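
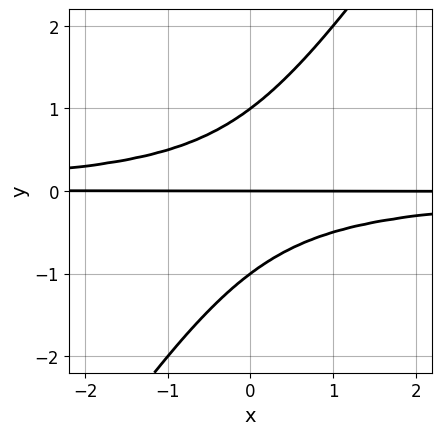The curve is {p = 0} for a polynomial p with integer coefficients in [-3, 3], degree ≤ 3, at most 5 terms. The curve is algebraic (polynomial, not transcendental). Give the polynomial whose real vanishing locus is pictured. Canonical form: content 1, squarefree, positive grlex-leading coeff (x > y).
(a) deg p = 3.
(b) From the visible intercepts: among the integer gridlines, it crosses the y-axis at y ∈ {-1, 0, 1}; the visible x-axis segment lies entirely on the curve.
(c) Fitting integer coefficients to these (and the overall shape) gives p.

3*x*y^2 - 2*y^3 + 2*y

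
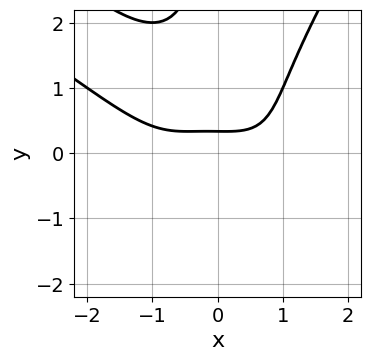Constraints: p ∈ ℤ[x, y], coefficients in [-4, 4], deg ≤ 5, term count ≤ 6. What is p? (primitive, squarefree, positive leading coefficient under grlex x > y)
x^4 + 2*x^3*y - x*y^3 - 3*y + 1

(a) The degree is 4 — a generic line meets the curve in up to 4 points.
(b) Reading off the gridlines: it misses every integer gridline on the x-axis.
(c) The integer polynomial consistent with all of this is the stated p.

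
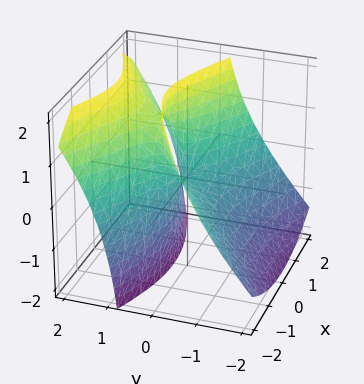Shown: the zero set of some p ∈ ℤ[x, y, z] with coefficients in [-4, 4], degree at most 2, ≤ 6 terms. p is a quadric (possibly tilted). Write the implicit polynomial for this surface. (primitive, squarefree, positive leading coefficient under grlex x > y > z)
(a) deg p = 2. A generic line meets the surface in up to 2 points.
(b) Reading off the gridlines: one x-axis crossing is at x = 0; one y-axis crossing is at y = 0.
(c) Solving for integer coefficients yields p as stated.

x^2 - 3*y^2 + 3*y*z - z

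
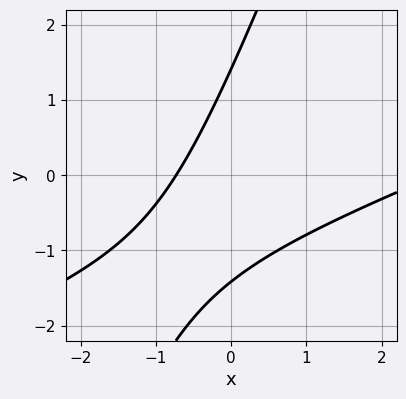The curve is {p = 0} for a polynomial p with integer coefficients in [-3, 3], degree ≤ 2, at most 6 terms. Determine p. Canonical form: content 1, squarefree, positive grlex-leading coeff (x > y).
x^2 - 3*x*y + y^2 - 2*x - 2

1. Degree: a generic line meets the curve in up to 2 points, so deg p = 2.
2. Matching integer coefficients to the picture gives p.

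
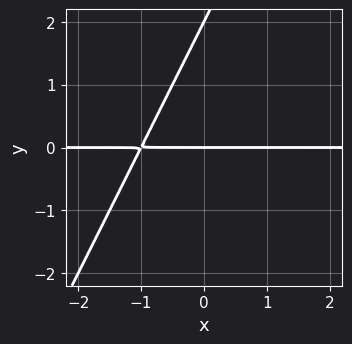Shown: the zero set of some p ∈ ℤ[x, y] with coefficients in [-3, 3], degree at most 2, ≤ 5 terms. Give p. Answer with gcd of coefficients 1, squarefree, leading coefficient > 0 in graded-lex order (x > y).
2*x*y - y^2 + 2*y

Degree: the shape is more complex than any degree-1 curve, so deg p = 2.
Observable constraints: the y-axis gridline crossings are at y ∈ {0, 2}; every point of the x-axis in the box is on the curve.
Solving for integer coefficients yields p as stated.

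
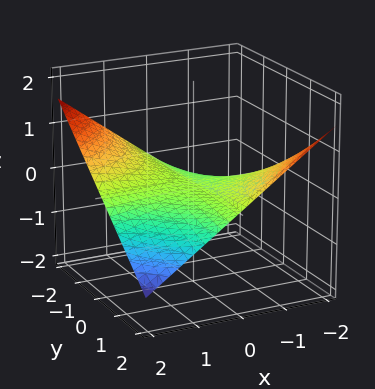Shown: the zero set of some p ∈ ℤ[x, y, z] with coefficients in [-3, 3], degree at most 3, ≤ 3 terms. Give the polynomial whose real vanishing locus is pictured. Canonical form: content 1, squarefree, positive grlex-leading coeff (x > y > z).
deg p = 2. A saddle surface; a quadric.
Against the integer gridlines: one z-axis crossing is at z = 0; the visible x-axis segment lies entirely on the surface; the visible y-axis segment lies entirely on the surface.
Fitting integer coefficients to these (and the overall shape) gives p.

x*y + 3*z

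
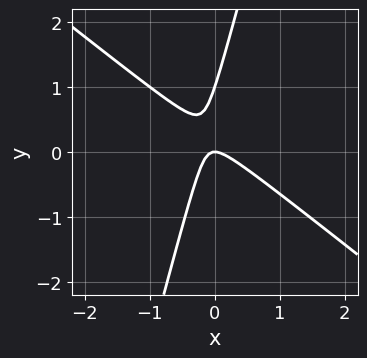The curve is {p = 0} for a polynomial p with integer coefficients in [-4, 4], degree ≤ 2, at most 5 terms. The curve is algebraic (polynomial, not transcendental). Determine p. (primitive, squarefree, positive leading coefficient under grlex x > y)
3*x^2 + 3*x*y - y^2 + y

1. Degree: a generic line meets the curve in up to 2 points, so deg p = 2.
2. Reading off the gridlines: the y-axis gridline crossings are at y ∈ {0, 1}; one x-axis crossing is at x = 0.
3. The integer polynomial consistent with all of this is the stated p.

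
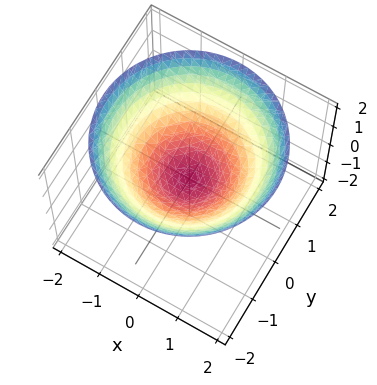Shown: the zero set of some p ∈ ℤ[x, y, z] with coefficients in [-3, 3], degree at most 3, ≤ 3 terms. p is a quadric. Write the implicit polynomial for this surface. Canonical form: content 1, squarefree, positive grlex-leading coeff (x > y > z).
(a) The degree is 2 — a single bowl opening along one axis; a quadric.
(b) Symmetries: the surface is invariant under rotation about z: p = q(x² + y², z).
(c) Checking where it meets the axes: it meets the y-axis at y = 0 (among the integer gridlines); it meets the z-axis at z = 0 (among the integer gridlines).
(d) Putting this together gives p.

x^2 + y^2 - 2*z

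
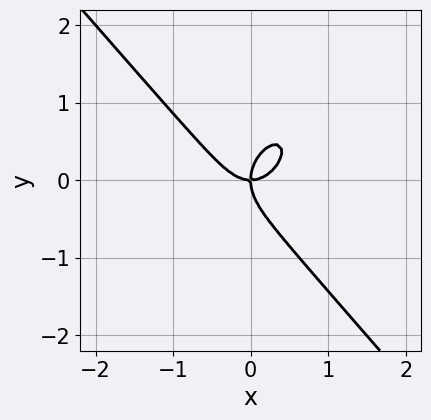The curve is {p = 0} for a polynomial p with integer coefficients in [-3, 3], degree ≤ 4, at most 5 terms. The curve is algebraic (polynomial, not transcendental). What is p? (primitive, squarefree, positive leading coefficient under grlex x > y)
3*x^3 + 2*y^3 - 2*x*y

(a) deg p = 3. No degree-2 curve has this shape.
(b) From the axis intercepts and sections: it crosses the y-axis at the gridline y = 0; it meets the x-axis at x = 0 (among the integer gridlines).
(c) Assembling these constraints gives the stated polynomial.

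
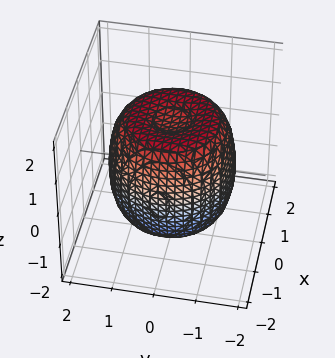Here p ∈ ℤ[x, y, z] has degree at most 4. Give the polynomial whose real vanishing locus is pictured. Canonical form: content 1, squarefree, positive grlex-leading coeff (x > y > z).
deg p = 4. No degree-3 surface has this shape.
By symmetry, the surface is invariant under rotation about z: p = q(x² + y², z).
Checking where it meets the axes: a circular section at z = 1 has radius between 1 and 2.
Assembling these constraints gives the stated polynomial.

2*x^4 + 4*x^2*y^2 + 2*y^4 - 3*x^2 - 3*y^2 + 2*z^2 - 3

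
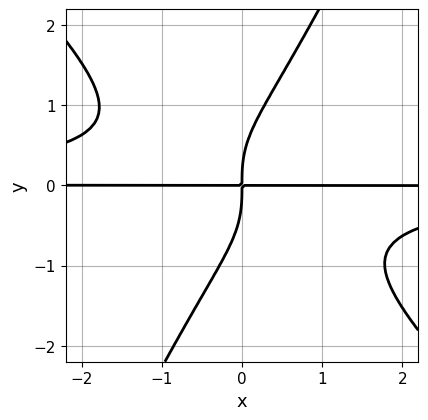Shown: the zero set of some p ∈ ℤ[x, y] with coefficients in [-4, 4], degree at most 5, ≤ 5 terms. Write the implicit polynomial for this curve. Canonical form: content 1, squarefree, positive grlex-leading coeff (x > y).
deg p = 4.
From the axis intercepts and sections: the visible x-axis segment lies entirely on the curve.
Assembling these constraints gives the stated polynomial.

2*x^2*y^2 + x*y^3 - y^4 + 2*x*y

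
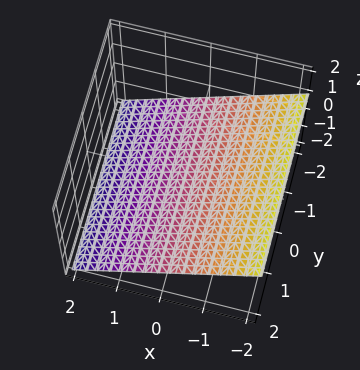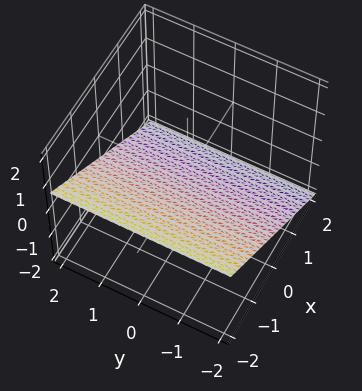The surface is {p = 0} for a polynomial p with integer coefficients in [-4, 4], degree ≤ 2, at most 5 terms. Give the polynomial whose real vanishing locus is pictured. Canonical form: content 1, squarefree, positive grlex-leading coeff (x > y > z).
Degree: every cross-section is a straight line — this is a plane, so deg p = 1.
From the axis intercepts and sections: the surface avoids every integer y-axis point in the box; it meets the x-axis at x = -1 (among the integer gridlines).
Solving for integer coefficients yields p as stated.

2*x + 3*z + 2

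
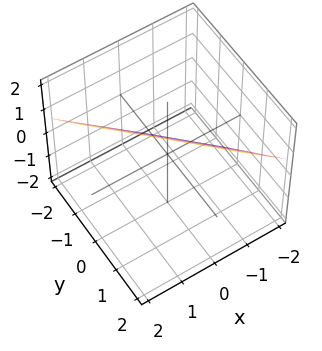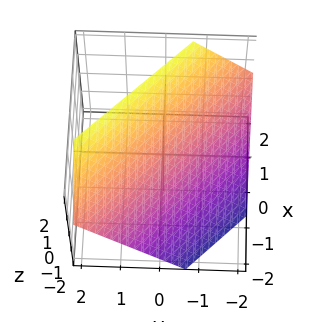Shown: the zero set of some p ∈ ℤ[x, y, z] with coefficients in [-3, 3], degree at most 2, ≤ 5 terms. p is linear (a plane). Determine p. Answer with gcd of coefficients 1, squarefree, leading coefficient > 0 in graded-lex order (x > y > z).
3*x + 3*y - 3*z + 2

First, degree: the surface is flat (a plane), so deg p = 1.
Finally, the integer polynomial consistent with all of this is the stated p.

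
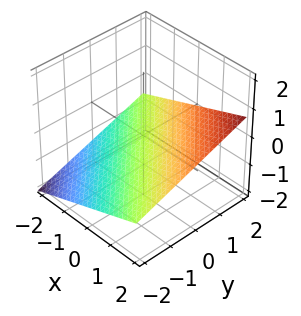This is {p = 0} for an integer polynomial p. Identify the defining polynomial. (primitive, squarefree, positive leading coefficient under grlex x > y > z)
(a) Degree: every cross-section is a straight line — this is a plane, so deg p = 1.
(b) From the axis intercepts and sections: it crosses the x-axis at the gridline x = 2; one y-axis crossing is at y = 2.
(c) Fitting integer coefficients to these (and the overall shape) gives p.

x + y - 3*z - 2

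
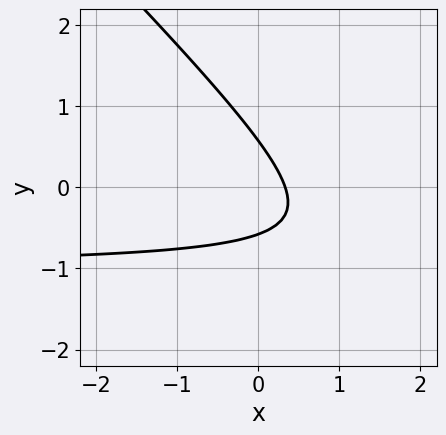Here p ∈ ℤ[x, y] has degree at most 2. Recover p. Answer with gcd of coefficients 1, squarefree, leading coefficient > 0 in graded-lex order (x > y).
3*x*y + 3*y^2 + 3*x - 1

1. Degree: the shape is more complex than any degree-1 curve, so deg p = 2.
2. Putting this together gives p.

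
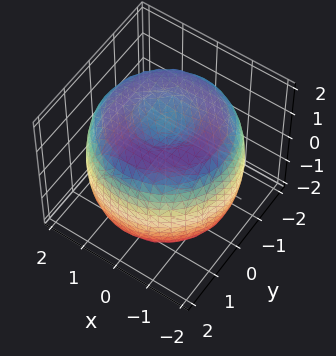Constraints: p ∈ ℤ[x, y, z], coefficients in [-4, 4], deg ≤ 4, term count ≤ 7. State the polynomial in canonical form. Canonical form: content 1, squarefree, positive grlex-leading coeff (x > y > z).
First, degree: the shape is more complex than any degree-3 surface, so deg p = 4.
Then, symmetries: rotational symmetry about the z-axis ⇒ p depends on x, y only through x² + y².
Next, from the visible intercepts: a circular section at z = 1 has radius between 1 and 2.
Finally, assembling these constraints gives the stated polynomial.

x^4 + 2*x^2*y^2 + y^4 - 3*x^2 - 3*y^2 + 2*z^2 - 3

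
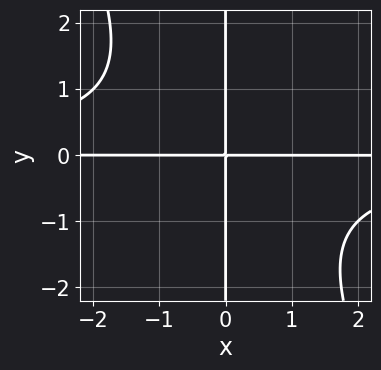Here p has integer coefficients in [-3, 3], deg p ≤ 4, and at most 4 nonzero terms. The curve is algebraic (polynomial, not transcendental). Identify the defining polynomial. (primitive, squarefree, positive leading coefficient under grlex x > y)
2*x^2*y^2 + x*y^3 + 3*x*y

First, deg p = 4. No degree-3 curve has this shape.
Then, against the integer gridlines: every point of the x-axis in the box is on the curve; every point of the y-axis in the box is on the curve.
Finally, fitting integer coefficients to these (and the overall shape) gives p.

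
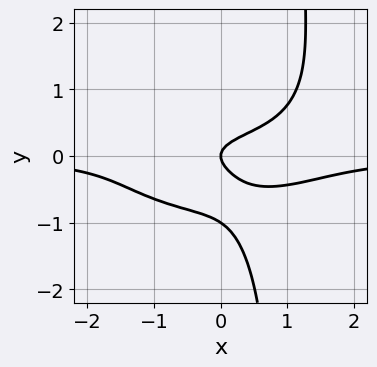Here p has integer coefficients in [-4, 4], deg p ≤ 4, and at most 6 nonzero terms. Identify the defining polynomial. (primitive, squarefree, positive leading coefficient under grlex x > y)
(a) The degree is 4 — a generic line meets the curve in up to 4 points.
(b) From the axis intercepts and sections: it crosses the x-axis at the gridline x = 0; among the integer gridlines, it crosses the y-axis at y ∈ {-1, 0}.
(c) Together with the visible shape, these determine p as stated.

x^3*y + 3*x*y^3 - 3*y^3 - 3*y^2 + x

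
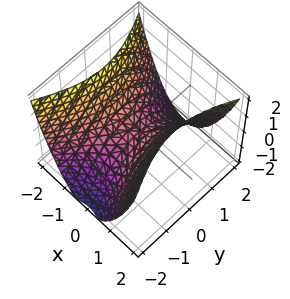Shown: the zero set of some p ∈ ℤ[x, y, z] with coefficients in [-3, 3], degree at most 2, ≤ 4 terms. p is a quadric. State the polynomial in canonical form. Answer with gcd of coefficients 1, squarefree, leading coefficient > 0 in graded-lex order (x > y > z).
First, the degree is 2 — a saddle surface; a quadric.
Then, symmetries: mirror symmetry x ↦ −x ⇒ only even powers of x; the y ↦ −y reflection is a symmetry, so y appears only in even powers.
Then, checking where it meets the axes: it meets the x-axis at x = 0 (among the integer gridlines); one y-axis crossing is at y = 0; it crosses the z-axis at the gridline z = 0.
Finally, putting this together gives p.

2*x^2 - y^2 - 2*z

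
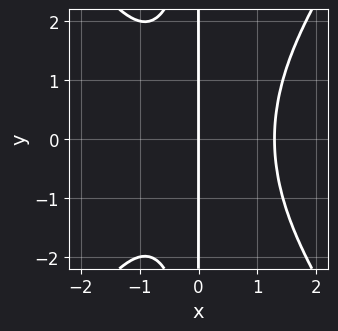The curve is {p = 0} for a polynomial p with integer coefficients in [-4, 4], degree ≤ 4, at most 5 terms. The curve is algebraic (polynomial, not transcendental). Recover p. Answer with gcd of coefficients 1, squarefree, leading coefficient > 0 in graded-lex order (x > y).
2*x^4 - x^2*y^2 - x^2 - 3*x

The degree is 4 — a generic line meets the curve in up to 4 points.
Symmetries: it's symmetric under y → −y, forcing even powers of y.
From the visible intercepts: it crosses the x-axis at the gridline x = 0; every point of the y-axis in the box is on the curve.
Putting this together gives p.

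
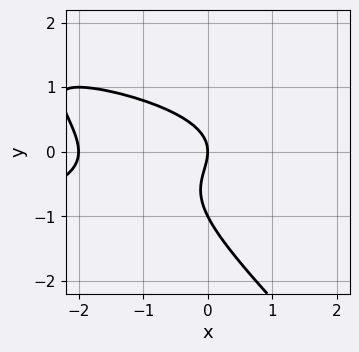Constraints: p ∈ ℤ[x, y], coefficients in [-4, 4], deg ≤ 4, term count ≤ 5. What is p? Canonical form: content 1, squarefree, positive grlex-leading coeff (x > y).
2*x*y^2 + 2*y^3 + x^2 + 2*y^2 + 2*x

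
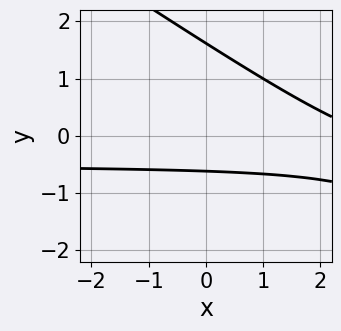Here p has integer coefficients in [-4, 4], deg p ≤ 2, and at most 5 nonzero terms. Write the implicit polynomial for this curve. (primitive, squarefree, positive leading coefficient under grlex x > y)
2*x*y + 3*y^2 + x - 3*y - 3

(a) The degree is 2 — the shape is more complex than any degree-1 curve.
(b) From the axis intercepts and sections: no x-intercept at any integer in the box.
(c) Putting this together gives p.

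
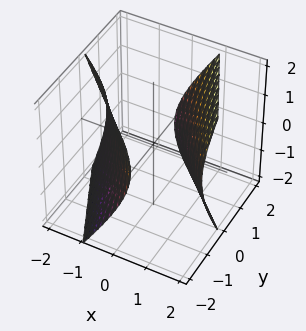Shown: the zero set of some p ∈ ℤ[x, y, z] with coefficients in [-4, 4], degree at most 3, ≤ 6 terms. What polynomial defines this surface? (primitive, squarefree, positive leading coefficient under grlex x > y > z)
(a) I count 2 distinct pieces. Treating them together as one polynomial.
(b) deg p = 2. A generic line meets the surface in up to 2 points.
(c) Checking where it meets the axes: it misses every integer gridline on the z-axis.
(d) Assembling these constraints gives the stated polynomial.

2*x^2 + 3*x*y + y^2 - y*z - z^2 - 3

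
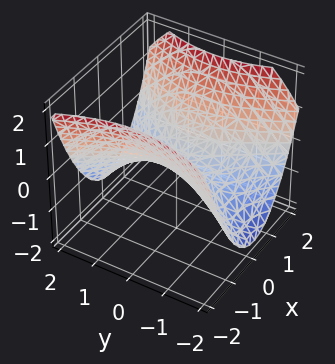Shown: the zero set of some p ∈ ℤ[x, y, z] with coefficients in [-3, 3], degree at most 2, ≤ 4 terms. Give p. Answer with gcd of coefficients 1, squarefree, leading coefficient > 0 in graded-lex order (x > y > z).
2*x^2 - y^2 - 3*z

First, the degree is 2 — a saddle surface; a quadric.
Then, symmetries: mirror symmetry y ↦ −y ⇒ only even powers of y; it's symmetric under x → −x, forcing even powers of x.
Then, checking where it meets the axes: it crosses the y-axis at the gridline y = 0; it meets the x-axis at x = 0 (among the integer gridlines); it crosses the z-axis at the gridline z = 0.
Finally, the integer polynomial consistent with all of this is the stated p.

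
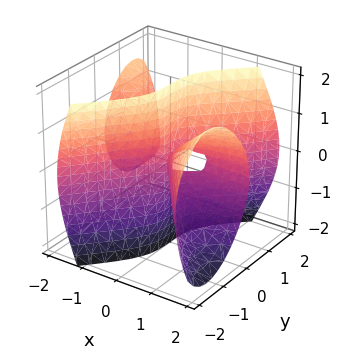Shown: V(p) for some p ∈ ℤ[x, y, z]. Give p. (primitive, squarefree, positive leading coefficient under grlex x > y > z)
First, the picture has 2 separate pieces.
Then, degree: a generic line meets the surface in up to 3 points, so deg p = 3.
Next, reading off the gridlines: it meets the y-axis at y = 0 (among the integer gridlines); every point of the z-axis in the box is on the surface; it meets the x-axis at x = 0 (among the integer gridlines).
Finally, assembling these constraints gives the stated polynomial.

3*x^2*y + 2*x*z^2 - 2*y^3 - x^2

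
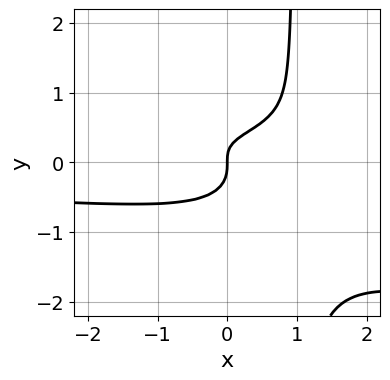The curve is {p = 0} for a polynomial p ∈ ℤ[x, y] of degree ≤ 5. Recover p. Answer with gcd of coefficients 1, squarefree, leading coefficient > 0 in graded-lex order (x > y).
x^2*y^2 + 3*x*y^3 - 3*y^3 - x*y + x

Degree: a generic line meets the curve in up to 4 points, so deg p = 4.
From the axis intercepts and sections: it crosses the x-axis at the gridline x = 0; it meets the y-axis at y = 0 (among the integer gridlines).
Assembling these constraints gives the stated polynomial.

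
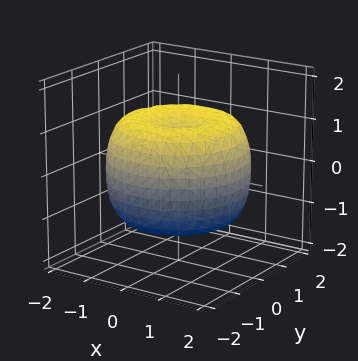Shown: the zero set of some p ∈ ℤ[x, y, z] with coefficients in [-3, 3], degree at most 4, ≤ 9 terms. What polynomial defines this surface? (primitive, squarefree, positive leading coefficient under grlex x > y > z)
x^4 + 2*x^2*y^2 + y^4 - 2*x^2 - 2*y^2 + 2*z^2 - 2

(a) Degree: a generic line meets the surface in up to 4 points, so deg p = 4.
(b) Symmetries: rotational symmetry about the z-axis ⇒ p depends on x, y only through x² + y².
(c) Reading off the gridlines: a circular section at z = -1 has radius between 1 and 2; the z-axis gridline crossings are at z ∈ {-1, 1}.
(d) Fitting integer coefficients to these (and the overall shape) gives p.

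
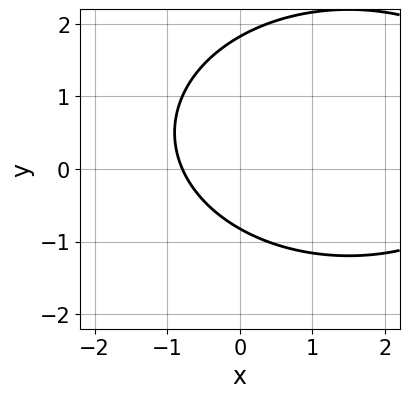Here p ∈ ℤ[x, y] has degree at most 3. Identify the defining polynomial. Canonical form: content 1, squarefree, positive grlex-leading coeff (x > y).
x^2 + 2*y^2 - 3*x - 2*y - 3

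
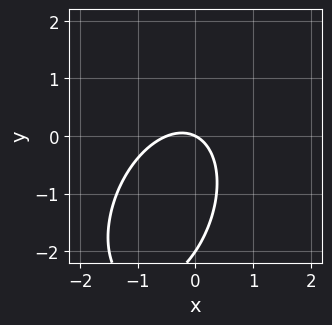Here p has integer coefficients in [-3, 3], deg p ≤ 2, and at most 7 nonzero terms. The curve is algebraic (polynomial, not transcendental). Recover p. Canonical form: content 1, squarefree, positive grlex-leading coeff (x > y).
(a) deg p = 2. A generic line meets the curve in up to 2 points.
(b) From the visible intercepts: one x-axis crossing is at x = 0; the y-axis gridline crossings are at y ∈ {-2, 0}.
(c) Putting this together gives p.

2*x^2 - x*y + y^2 + x + 2*y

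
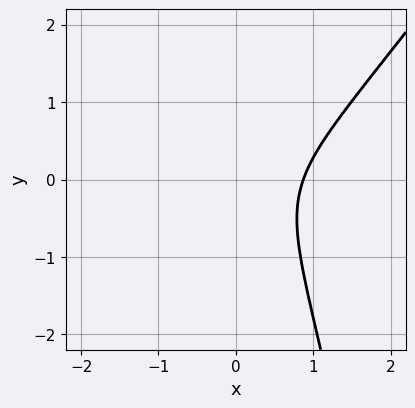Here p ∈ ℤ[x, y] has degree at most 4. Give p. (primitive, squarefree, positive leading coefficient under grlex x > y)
(a) The degree is 3 — no degree-2 curve has this shape.
(b) Observable constraints: no y-intercept at any integer in the box.
(c) Matching integer coefficients to the picture gives p.

3*x^3 - 2*x^2*y - x*y - 2*y^2 - 2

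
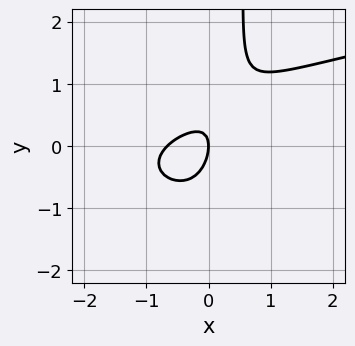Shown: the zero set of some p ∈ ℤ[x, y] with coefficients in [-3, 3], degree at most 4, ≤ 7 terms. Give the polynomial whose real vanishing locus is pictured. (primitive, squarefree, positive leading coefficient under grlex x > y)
(a) The degree is 3 — the shape is more complex than any degree-2 curve.
(b) Against the integer gridlines: it crosses the x-axis at the gridline x = 0; it crosses the y-axis at the gridline y = 0.
(c) Solving for integer coefficients yields p as stated.

3*x*y^2 - 3*x^2 + 3*x*y - 2*y^2 - 2*x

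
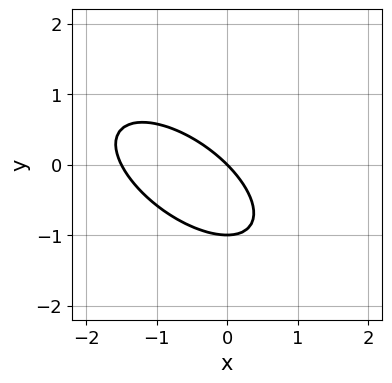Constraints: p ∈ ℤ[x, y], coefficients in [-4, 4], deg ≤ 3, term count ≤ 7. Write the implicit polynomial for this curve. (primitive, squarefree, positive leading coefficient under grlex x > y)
2*x^2 + 3*x*y + 3*y^2 + 3*x + 3*y

First, deg p = 2. No degree-1 curve has this shape.
Then, from the axis intercepts and sections: one x-axis crossing is at x = 0; the y-axis gridline crossings are at y ∈ {-1, 0}.
Finally, assembling these constraints gives the stated polynomial.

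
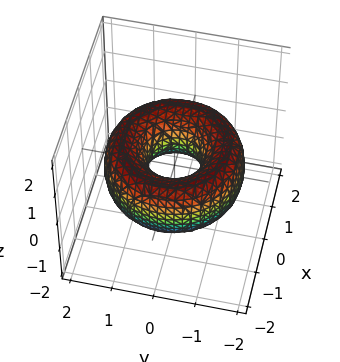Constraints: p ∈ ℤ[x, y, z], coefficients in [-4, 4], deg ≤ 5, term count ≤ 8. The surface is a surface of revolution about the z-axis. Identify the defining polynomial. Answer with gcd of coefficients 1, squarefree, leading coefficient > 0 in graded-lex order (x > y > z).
First, deg p = 4.
Then, symmetries: rotational symmetry about the z-axis ⇒ p depends on x, y only through x² + y².
Then, observable constraints: no z-intercept at any integer in the box; a circular section at z = 0 has radius between 0 and 1.
Finally, assembling these constraints gives the stated polynomial.

x^4 + 2*x^2*y^2 + y^4 - 3*x^2 - 3*y^2 + 2*z^2 + 1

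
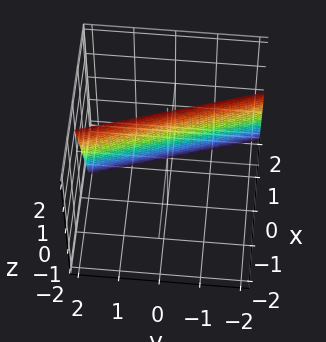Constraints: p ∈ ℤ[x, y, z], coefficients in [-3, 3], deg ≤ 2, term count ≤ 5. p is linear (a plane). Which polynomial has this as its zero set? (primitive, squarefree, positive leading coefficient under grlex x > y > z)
3*x + y + z - 2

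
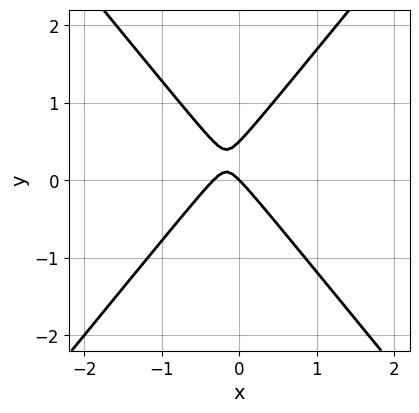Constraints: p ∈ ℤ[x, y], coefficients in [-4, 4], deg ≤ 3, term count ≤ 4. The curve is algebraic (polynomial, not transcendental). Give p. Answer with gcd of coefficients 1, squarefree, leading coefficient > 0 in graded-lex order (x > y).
3*x^2 - 2*y^2 + x + y

(a) deg p = 2. The shape is more complex than any degree-1 curve.
(b) Observable constraints: one y-axis crossing is at y = 0; one x-axis crossing is at x = 0.
(c) Assembling these constraints gives the stated polynomial.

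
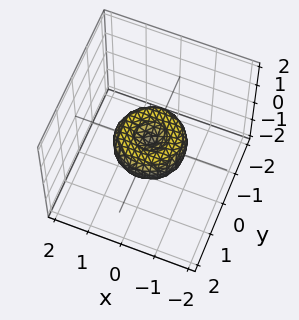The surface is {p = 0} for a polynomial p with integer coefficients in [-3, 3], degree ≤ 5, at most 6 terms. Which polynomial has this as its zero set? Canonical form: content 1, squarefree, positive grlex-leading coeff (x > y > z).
Degree: a generic line meets the surface in up to 4 points, so deg p = 4.
By symmetry, the z-axis is an axis of rotation, so x and y enter only as x² + y².
From the visible intercepts: among the integer gridlines, it crosses the x-axis at x ∈ {-1, 0, 1}; among the integer gridlines, it crosses the y-axis at y ∈ {-1, 0, 1}; one z-axis crossing is at z = 0; a circular section at z = 0 has radius exactly 1.
Fitting integer coefficients to these (and the overall shape) gives p.

x^4 + 2*x^2*y^2 + y^4 - x^2 - y^2 + z^2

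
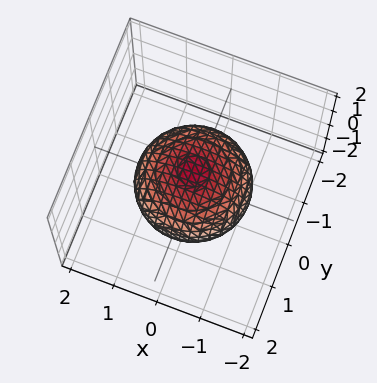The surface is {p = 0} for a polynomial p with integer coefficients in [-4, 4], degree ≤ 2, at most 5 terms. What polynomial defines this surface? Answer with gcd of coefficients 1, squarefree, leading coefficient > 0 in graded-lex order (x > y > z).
(a) Degree: a closed, bounded, convex surface; a quadric, so deg p = 2.
(b) Symmetries: the z ↦ −z reflection is a symmetry, so z appears only in even powers; the z-axis is an axis of rotation, so x and y enter only as x² + y².
(c) Reading off the gridlines: a circular section at z = 0 has radius between 1 and 2; the z-axis gridline crossings are at z ∈ {-1, 1}.
(d) These observations pin down the coefficients.

2*x^2 + 2*y^2 + 3*z^2 - 3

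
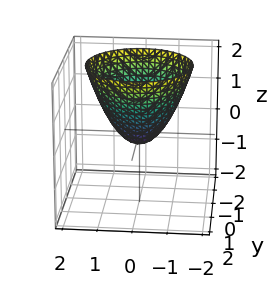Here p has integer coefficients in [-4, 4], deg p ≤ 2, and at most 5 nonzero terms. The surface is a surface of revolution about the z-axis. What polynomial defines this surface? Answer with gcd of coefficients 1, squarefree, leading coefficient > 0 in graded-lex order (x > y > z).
3*x^2 + 3*y^2 - 3*z - 1

deg p = 2. A generic line meets the surface in up to 2 points.
Symmetries: every cross-section ⟂ z is a circle, so x, y appear only via x² + y².
Observable constraints: a circular section at z = 2 has radius between 1 and 2.
Matching integer coefficients to the picture gives p.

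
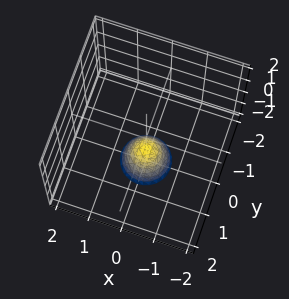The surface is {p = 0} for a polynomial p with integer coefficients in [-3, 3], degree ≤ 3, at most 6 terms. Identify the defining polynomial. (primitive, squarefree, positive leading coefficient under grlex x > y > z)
2*x^2 + 2*y^2 + z + 1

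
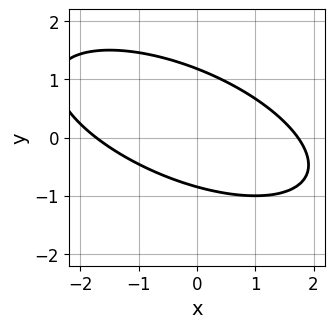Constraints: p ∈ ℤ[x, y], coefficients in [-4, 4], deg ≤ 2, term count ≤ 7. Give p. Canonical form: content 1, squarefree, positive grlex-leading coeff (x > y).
deg p = 2. The shape is more complex than any degree-1 curve.
Solving for integer coefficients yields p as stated.

x^2 + 2*x*y + 3*y^2 - y - 3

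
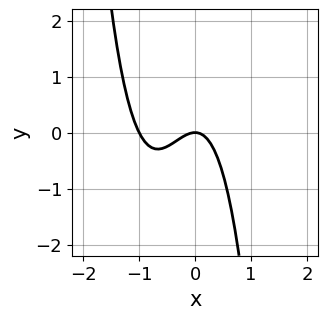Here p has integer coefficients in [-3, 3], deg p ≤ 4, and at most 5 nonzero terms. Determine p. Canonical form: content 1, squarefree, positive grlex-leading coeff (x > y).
First, the degree is 3 — no degree-2 curve has this shape.
Next, reading off the gridlines: it crosses the y-axis at the gridline y = 0; among the integer gridlines, it crosses the x-axis at x ∈ {-1, 0}.
Finally, fitting integer coefficients to these (and the overall shape) gives p.

2*x^3 + 2*x^2 + y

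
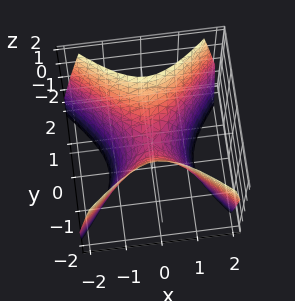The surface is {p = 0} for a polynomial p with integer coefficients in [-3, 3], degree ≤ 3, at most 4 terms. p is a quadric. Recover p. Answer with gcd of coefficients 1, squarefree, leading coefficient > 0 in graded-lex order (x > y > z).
deg p = 2.
Symmetries: the y ↦ −y reflection is a symmetry, so y appears only in even powers; it's symmetric under x → −x, forcing even powers of x.
Checking where it meets the axes: one x-axis crossing is at x = 0; it meets the y-axis at y = 0 (among the integer gridlines); it meets the z-axis at z = 0 (among the integer gridlines).
The integer polynomial consistent with all of this is the stated p.

3*x^2 - 3*y^2 + 2*z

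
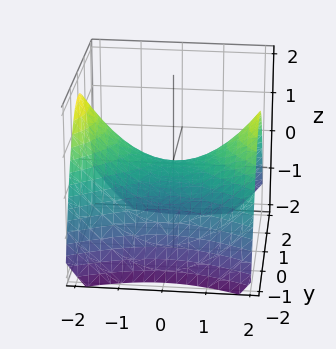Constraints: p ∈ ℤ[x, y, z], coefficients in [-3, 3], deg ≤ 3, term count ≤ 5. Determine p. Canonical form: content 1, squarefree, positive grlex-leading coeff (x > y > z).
(a) deg p = 2. A saddle surface; a quadric.
(b) Symmetries: mirror symmetry x ↦ −x ⇒ only even powers of x; it's symmetric under y → −y, forcing even powers of y.
(c) Against the integer gridlines: it meets the y-axis at y = 0 (among the integer gridlines); it meets the z-axis at z = 0 (among the integer gridlines); one x-axis crossing is at x = 0.
(d) Putting this together gives p.

x^2 - 2*y^2 - 3*z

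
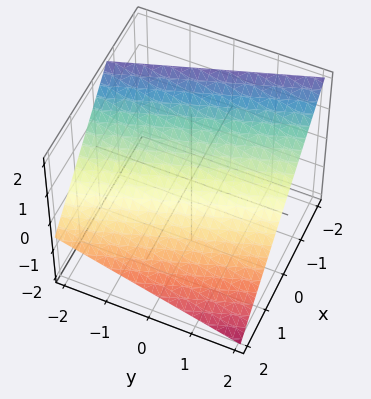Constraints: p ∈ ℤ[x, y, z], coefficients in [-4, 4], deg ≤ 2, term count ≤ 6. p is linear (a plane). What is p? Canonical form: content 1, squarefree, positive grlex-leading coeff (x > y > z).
3*x + y + 3*z - 2

(a) deg p = 1.
(b) Against the integer gridlines: it crosses the y-axis at the gridline y = 2.
(c) Solving for integer coefficients yields p as stated.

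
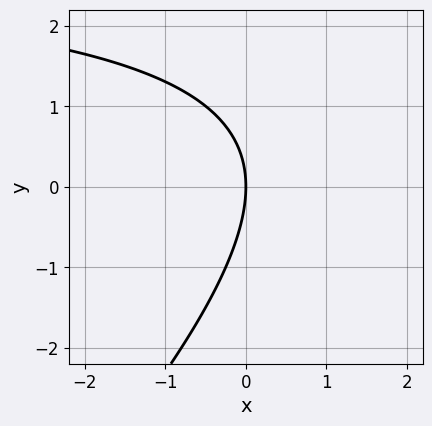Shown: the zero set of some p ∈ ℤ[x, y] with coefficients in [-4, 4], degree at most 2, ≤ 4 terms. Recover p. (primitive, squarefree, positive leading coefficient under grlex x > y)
x*y - y^2 - 3*x

1. deg p = 2.
2. Against the integer gridlines: it crosses the x-axis at the gridline x = 0; it meets the y-axis at y = 0 (among the integer gridlines).
3. Matching integer coefficients to the picture gives p.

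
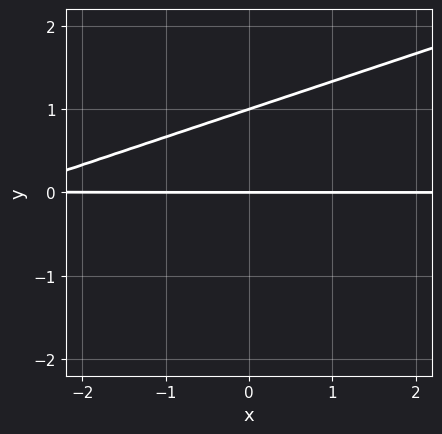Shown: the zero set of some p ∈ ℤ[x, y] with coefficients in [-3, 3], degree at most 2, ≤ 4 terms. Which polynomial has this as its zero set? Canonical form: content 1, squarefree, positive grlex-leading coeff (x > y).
x*y - 3*y^2 + 3*y

Degree: the shape is more complex than any degree-1 curve, so deg p = 2.
From the axis intercepts and sections: the visible x-axis segment lies entirely on the curve; among the integer gridlines, it crosses the y-axis at y ∈ {0, 1}.
Matching integer coefficients to the picture gives p.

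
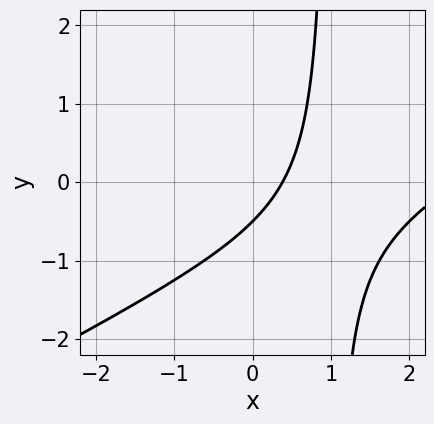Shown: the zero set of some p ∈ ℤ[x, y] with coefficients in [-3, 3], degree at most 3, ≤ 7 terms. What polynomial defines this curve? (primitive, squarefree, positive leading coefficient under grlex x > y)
Degree: a generic line meets the curve in up to 2 points, so deg p = 2.
Solving for integer coefficients yields p as stated.

x^2 - 2*x*y - 3*x + 2*y + 1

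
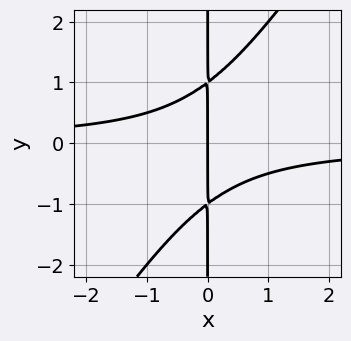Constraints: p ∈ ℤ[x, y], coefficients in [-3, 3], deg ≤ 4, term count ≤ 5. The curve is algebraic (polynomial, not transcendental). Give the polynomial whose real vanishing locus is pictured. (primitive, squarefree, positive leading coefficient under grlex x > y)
(a) The degree is 3 — no degree-2 curve has this shape.
(b) Reading off the gridlines: the visible y-axis segment lies entirely on the curve; it crosses the x-axis at the gridline x = 0.
(c) Fitting integer coefficients to these (and the overall shape) gives p.

3*x^2*y - 2*x*y^2 + 2*x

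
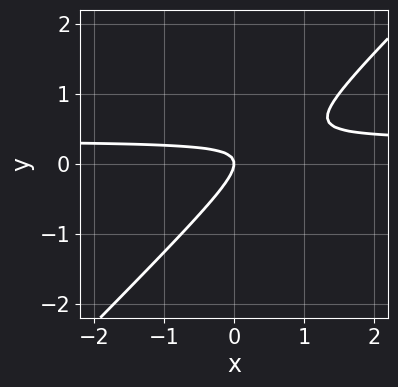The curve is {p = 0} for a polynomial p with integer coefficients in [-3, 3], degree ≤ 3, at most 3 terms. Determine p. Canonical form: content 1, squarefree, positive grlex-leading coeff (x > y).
3*x*y - 3*y^2 - x

(a) Degree: a generic line meets the curve in up to 2 points, so deg p = 2.
(b) Against the integer gridlines: it meets the y-axis at y = 0 (among the integer gridlines); it meets the x-axis at x = 0 (among the integer gridlines).
(c) Solving for integer coefficients yields p as stated.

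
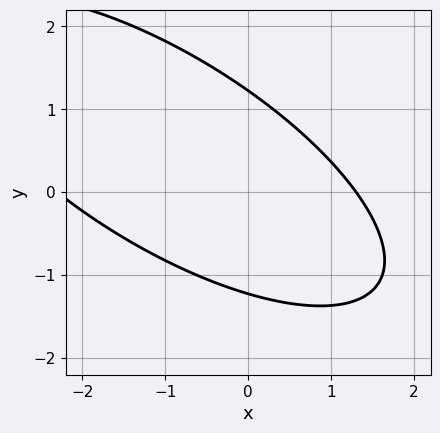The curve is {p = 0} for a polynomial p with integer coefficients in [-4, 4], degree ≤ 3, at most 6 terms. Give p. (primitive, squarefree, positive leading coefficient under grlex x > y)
x^2 + 2*x*y + 2*y^2 + x - 3

First, degree: no degree-1 curve has this shape, so deg p = 2.
Finally, putting this together gives p.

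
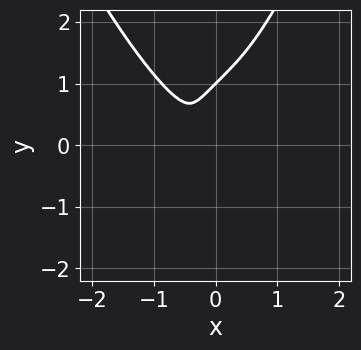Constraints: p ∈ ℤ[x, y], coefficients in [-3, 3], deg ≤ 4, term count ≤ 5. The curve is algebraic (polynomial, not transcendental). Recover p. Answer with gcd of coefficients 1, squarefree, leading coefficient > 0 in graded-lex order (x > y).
3*x^4 + 2*x*y^2 - 2*y^3 + 2*y^2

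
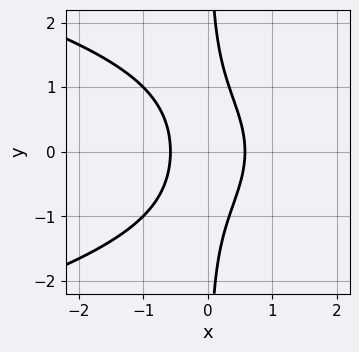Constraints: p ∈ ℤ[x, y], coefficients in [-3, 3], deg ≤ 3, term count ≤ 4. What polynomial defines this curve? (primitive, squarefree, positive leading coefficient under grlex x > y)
The degree is 3 — a generic line meets the curve in up to 3 points.
Symmetries: the y ↦ −y reflection is a symmetry, so y appears only in even powers.
From the axis intercepts and sections: no y-intercept at any integer in the box.
Fitting integer coefficients to these (and the overall shape) gives p.

2*x*y^2 + 3*x^2 - 1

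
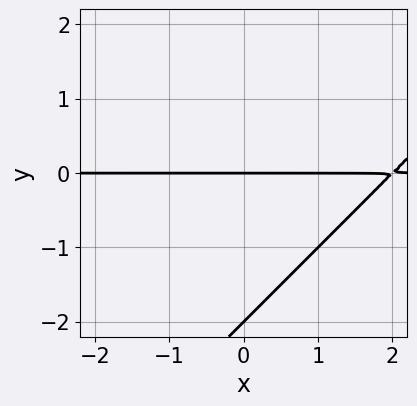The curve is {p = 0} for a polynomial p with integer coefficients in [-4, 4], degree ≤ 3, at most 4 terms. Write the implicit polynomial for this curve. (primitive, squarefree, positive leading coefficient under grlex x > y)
(a) The degree is 2 — no degree-1 curve has this shape.
(b) From the visible intercepts: every point of the x-axis in the box is on the curve; the y-axis gridline crossings are at y ∈ {-2, 0}.
(c) Fitting integer coefficients to these (and the overall shape) gives p.

x*y - y^2 - 2*y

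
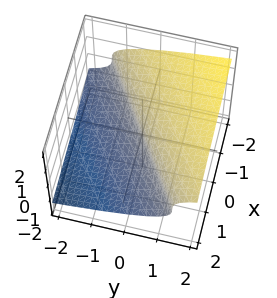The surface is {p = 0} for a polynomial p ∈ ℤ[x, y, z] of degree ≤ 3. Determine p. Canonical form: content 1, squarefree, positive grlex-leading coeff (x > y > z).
(a) Degree: no degree-2 surface has this shape, so deg p = 3.
(b) From the axis intercepts and sections: it crosses the y-axis at the gridline y = 0; it meets the z-axis at z = 0 (among the integer gridlines); it crosses the x-axis at the gridline x = 0.
(c) Fitting integer coefficients to these (and the overall shape) gives p.

3*z^3 + 2*x - 3*y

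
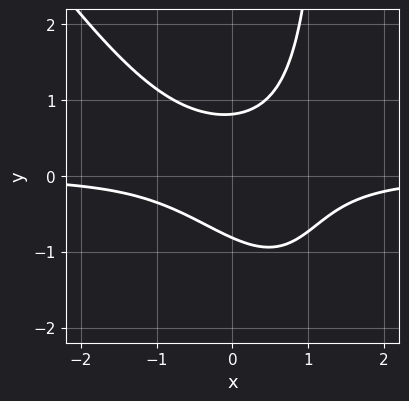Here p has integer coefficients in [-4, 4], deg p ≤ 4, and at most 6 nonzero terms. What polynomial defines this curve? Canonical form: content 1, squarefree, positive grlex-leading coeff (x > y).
3*x^2*y + 2*x*y^2 - x*y - 3*y^2 + 2

Degree: a generic line meets the curve in up to 3 points, so deg p = 3.
Reading off the gridlines: no x-intercept at any integer in the box.
The integer polynomial consistent with all of this is the stated p.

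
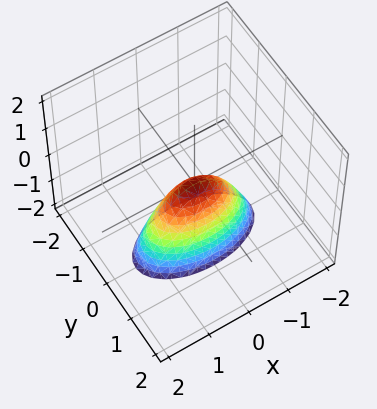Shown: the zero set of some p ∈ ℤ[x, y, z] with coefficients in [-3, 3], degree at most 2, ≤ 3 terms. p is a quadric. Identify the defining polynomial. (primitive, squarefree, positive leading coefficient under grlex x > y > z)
x^2 + 3*y^2 + z

(a) Degree: a single bowl opening along one axis; a quadric, so deg p = 2.
(b) Symmetries: the x ↦ −x reflection is a symmetry, so x appears only in even powers; mirror symmetry y ↦ −y ⇒ only even powers of y.
(c) Checking where it meets the axes: one z-axis crossing is at z = 0; it meets the x-axis at x = 0 (among the integer gridlines); one y-axis crossing is at y = 0.
(d) Assembling these constraints gives the stated polynomial.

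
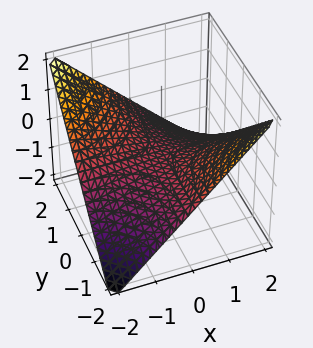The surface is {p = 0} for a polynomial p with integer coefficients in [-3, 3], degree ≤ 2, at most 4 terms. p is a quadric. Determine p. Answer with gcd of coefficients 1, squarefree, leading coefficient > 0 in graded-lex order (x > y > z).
x*y + 2*z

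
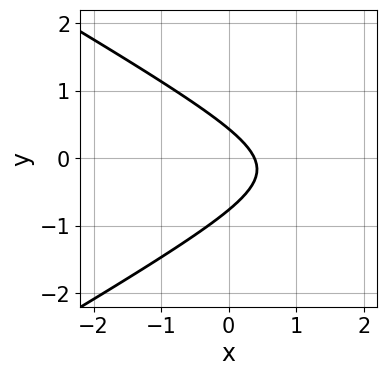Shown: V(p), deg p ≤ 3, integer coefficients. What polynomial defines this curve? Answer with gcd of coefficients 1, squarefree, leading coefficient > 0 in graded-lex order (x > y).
First, the degree is 2 — a generic line meets the curve in up to 2 points.
Finally, matching integer coefficients to the picture gives p.

x^2 - 3*y^2 - 3*x - y + 1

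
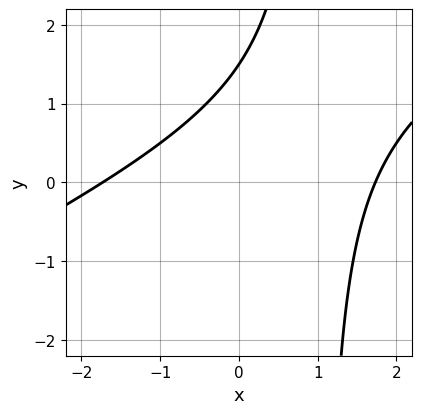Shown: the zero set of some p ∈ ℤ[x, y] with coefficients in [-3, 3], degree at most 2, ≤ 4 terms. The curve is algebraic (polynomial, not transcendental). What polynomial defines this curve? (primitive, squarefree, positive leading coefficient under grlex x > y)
x^2 - 2*x*y + 2*y - 3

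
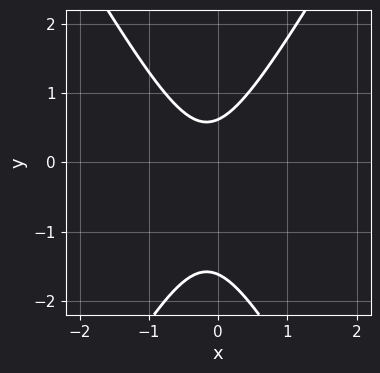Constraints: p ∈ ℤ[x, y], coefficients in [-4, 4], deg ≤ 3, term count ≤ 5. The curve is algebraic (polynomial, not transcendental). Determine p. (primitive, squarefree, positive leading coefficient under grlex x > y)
(a) deg p = 2.
(b) From the visible intercepts: it misses every integer gridline on the x-axis.
(c) Assembling these constraints gives the stated polynomial.

3*x^2 - y^2 + x - y + 1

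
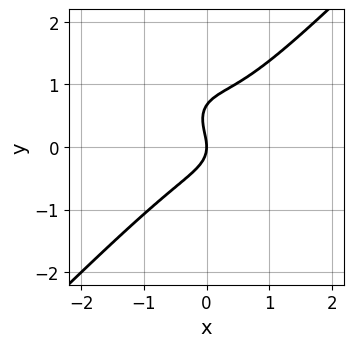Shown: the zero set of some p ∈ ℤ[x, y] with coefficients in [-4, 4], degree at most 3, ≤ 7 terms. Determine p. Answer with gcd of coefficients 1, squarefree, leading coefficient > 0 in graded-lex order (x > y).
3*x^3 - 3*y^3 - x^2 + 2*y^2 + 2*x

First, deg p = 3. No degree-2 curve has this shape.
Next, reading off the gridlines: it meets the y-axis at y = 0 (among the integer gridlines); it crosses the x-axis at the gridline x = 0.
Finally, assembling these constraints gives the stated polynomial.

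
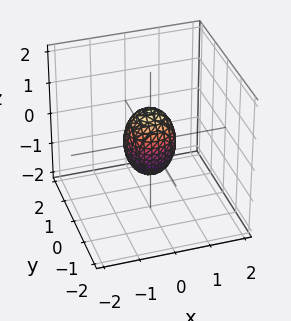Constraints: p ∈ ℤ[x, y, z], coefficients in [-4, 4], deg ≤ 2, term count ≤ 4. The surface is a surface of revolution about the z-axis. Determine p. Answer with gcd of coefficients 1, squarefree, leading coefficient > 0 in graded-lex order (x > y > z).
2*x^2 + 2*y^2 + z^2 - 1

1. Degree: a generic line meets the surface in up to 2 points, so deg p = 2.
2. Symmetries: rotational symmetry about the z-axis ⇒ p depends on x, y only through x² + y².
3. From the visible intercepts: a circular section at z = 0 has radius between 0 and 1; among the integer gridlines, it crosses the z-axis at z ∈ {-1, 1}.
4. Matching integer coefficients to the picture gives p.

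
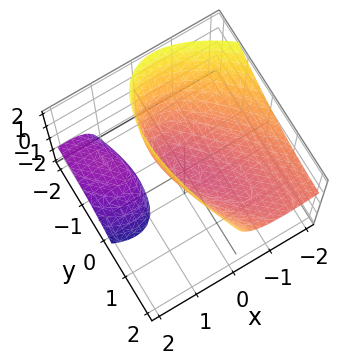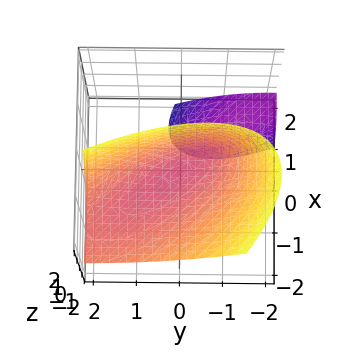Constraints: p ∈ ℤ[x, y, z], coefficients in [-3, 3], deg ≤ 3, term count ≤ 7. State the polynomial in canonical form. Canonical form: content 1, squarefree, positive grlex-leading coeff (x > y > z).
I count 2 distinct pieces.
The degree is 2 — the shape is more complex than any degree-1 surface.
From the visible intercepts: it crosses the y-axis at the gridline y = 0; one z-axis crossing is at z = 0; it crosses the x-axis at the gridline x = 0.
Putting this together gives p.

2*x^2 + 2*x*y + 3*x*z + y^2 - 2*z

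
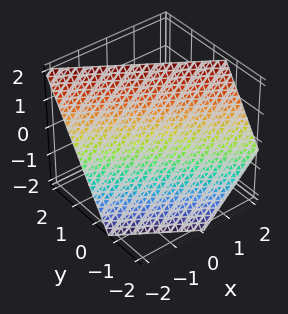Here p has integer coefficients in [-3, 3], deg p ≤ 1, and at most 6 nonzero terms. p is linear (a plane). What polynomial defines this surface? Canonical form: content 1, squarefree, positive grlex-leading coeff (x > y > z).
2*x + 3*y - 2*z + 2

First, degree: every cross-section is a straight line — this is a plane, so deg p = 1.
Then, checking where it meets the axes: it meets the x-axis at x = -1 (among the integer gridlines); it crosses the z-axis at the gridline z = 1.
Finally, these observations pin down the coefficients.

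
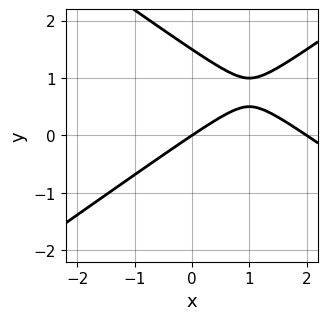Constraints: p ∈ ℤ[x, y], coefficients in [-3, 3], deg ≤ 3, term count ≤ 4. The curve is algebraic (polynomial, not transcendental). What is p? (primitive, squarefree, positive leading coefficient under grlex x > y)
x^2 - 2*y^2 - 2*x + 3*y

The degree is 2 — a generic line meets the curve in up to 2 points.
From the visible intercepts: it crosses the y-axis at the gridline y = 0; among the integer gridlines, it crosses the x-axis at x ∈ {0, 2}.
These observations pin down the coefficients.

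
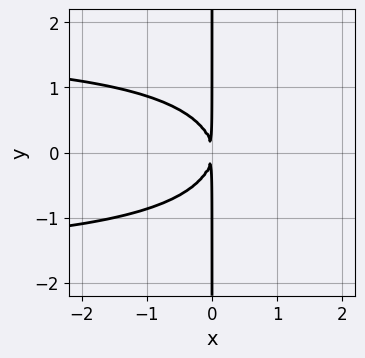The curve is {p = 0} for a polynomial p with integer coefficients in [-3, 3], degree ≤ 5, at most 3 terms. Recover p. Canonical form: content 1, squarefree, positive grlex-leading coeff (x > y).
x^2*y^2 - 3*x*y^2 - 3*x^2

(a) Degree: a generic line meets the curve in up to 4 points, so deg p = 4.
(b) Symmetries: it's symmetric under y → −y, forcing even powers of y.
(c) Checking where it meets the axes: the visible y-axis segment lies entirely on the curve.
(d) Putting this together gives p.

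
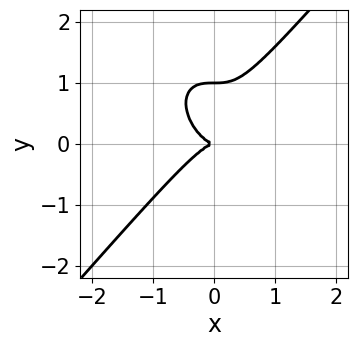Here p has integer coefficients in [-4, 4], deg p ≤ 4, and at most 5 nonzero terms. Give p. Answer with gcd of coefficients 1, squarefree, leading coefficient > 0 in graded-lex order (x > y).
First, degree: no degree-2 curve has this shape, so deg p = 3.
Next, reading off the gridlines: among the integer gridlines, it crosses the y-axis at y ∈ {0, 1}; one x-axis crossing is at x = 0.
Finally, matching integer coefficients to the picture gives p.

3*x^3 - 2*y^3 + 2*y^2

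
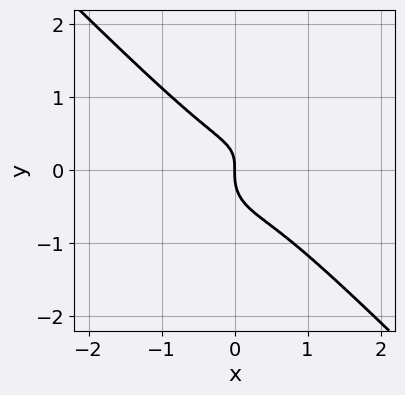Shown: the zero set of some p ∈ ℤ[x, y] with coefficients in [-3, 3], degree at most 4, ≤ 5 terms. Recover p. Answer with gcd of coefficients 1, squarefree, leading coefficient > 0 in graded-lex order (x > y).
2*x^3 + 2*y^3 - x^2 - x*y + x

Degree: a generic line meets the curve in up to 3 points, so deg p = 3.
From the visible intercepts: it meets the x-axis at x = 0 (among the integer gridlines); one y-axis crossing is at y = 0.
Putting this together gives p.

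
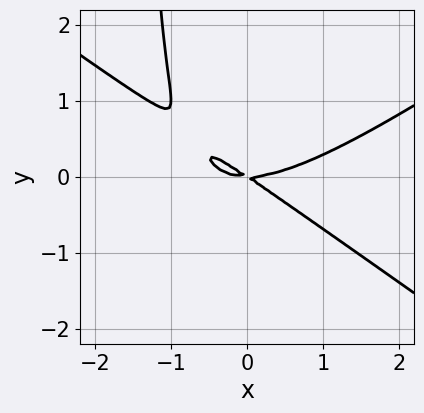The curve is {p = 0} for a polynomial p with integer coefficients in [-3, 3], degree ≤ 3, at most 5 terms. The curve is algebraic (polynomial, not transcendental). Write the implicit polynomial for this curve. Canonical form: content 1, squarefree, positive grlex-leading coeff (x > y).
x^3 - 2*x*y^2 - 2*x*y - 3*y^2

deg p = 3.
From the axis intercepts and sections: it crosses the y-axis at the gridline y = 0; it crosses the x-axis at the gridline x = 0.
Putting this together gives p.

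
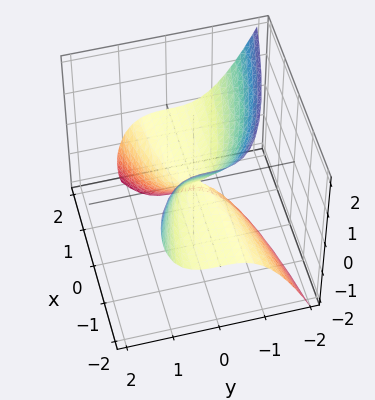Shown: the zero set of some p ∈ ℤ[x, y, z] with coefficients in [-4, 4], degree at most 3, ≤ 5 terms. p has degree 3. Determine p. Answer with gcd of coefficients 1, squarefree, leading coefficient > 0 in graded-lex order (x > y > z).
1. The degree is 3 — no degree-2 surface has this shape.
2. From the axis intercepts and sections: one y-axis crossing is at y = 0; the visible x-axis segment lies entirely on the surface.
3. Fitting integer coefficients to these (and the overall shape) gives p.

3*y^3 + 3*x*z + 2*z^2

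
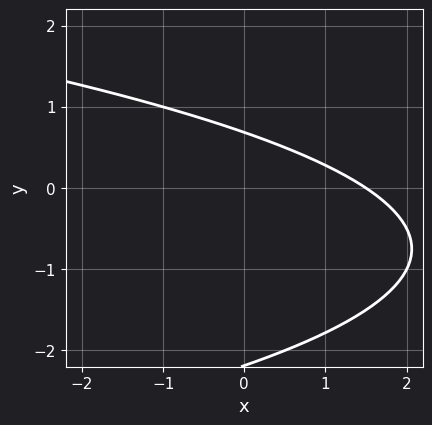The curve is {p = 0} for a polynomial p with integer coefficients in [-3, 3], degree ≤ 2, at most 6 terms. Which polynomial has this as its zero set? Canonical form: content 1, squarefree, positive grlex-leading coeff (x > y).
2*y^2 + 2*x + 3*y - 3

Degree: no degree-1 curve has this shape, so deg p = 2.
Putting this together gives p.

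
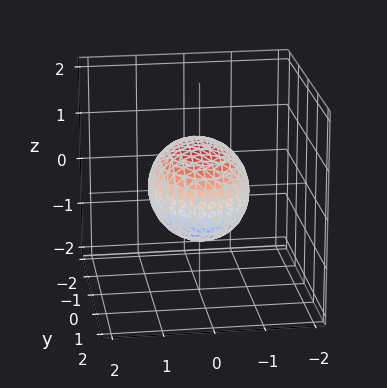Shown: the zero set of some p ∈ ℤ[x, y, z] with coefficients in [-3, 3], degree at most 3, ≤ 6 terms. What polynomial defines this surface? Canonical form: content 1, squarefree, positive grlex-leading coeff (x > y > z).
2*x^2 + y^2 + 2*z^2 - 2

First, the degree is 2 — bounded and convex; a quadric.
Then, symmetries: mirror symmetry y ↦ −y ⇒ only even powers of y; mirror symmetry z ↦ −z ⇒ only even powers of z; it's symmetric under x → −x, forcing even powers of x.
Then, observable constraints: among the integer gridlines, it crosses the z-axis at z ∈ {-1, 1}; the x-axis gridline crossings are at x ∈ {-1, 1}.
Finally, solving for integer coefficients yields p as stated.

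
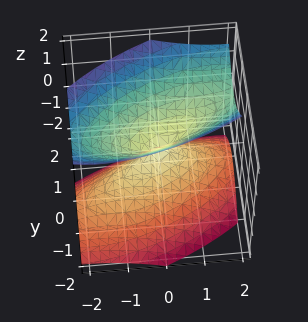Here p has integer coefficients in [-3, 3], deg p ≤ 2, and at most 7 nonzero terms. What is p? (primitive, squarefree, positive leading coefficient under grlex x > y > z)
x^2 - 2*x*y + 3*y^2 - y*z - 2*z^2

First, degree: no degree-1 surface has this shape, so deg p = 2.
Then, against the integer gridlines: one x-axis crossing is at x = 0; it crosses the y-axis at the gridline y = 0; it meets the z-axis at z = 0 (among the integer gridlines).
Finally, the integer polynomial consistent with all of this is the stated p.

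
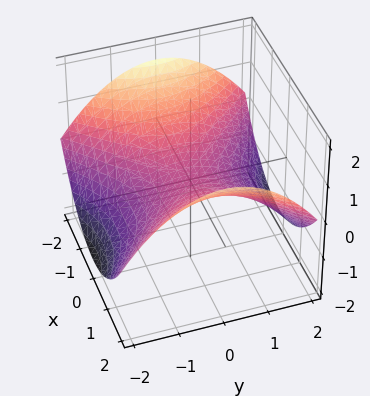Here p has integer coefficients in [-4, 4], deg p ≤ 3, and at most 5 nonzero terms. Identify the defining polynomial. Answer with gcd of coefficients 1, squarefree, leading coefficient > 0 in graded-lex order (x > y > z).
x^2 - y^2 - 3*z

Degree: a hyperbolic paraboloid; a quadric, so deg p = 2.
Symmetries: mirror symmetry x ↦ −x ⇒ only even powers of x; it's symmetric under y → −y, forcing even powers of y.
From the axis intercepts and sections: it meets the z-axis at z = 0 (among the integer gridlines); it crosses the y-axis at the gridline y = 0.
Putting this together gives p.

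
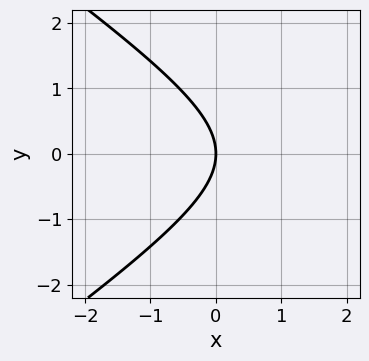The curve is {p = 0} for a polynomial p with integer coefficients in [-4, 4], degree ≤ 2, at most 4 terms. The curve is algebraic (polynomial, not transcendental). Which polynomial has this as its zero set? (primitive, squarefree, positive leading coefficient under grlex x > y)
x^2 - 2*y^2 - 3*x

Degree: the shape is more complex than any degree-1 curve, so deg p = 2.
Symmetries: the y ↦ −y reflection is a symmetry, so y appears only in even powers.
Against the integer gridlines: it meets the y-axis at y = 0 (among the integer gridlines); it meets the x-axis at x = 0 (among the integer gridlines).
Matching integer coefficients to the picture gives p.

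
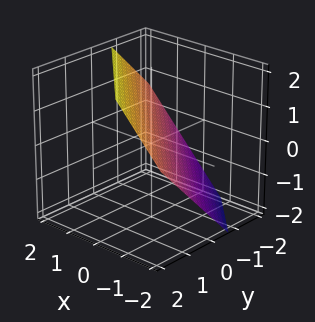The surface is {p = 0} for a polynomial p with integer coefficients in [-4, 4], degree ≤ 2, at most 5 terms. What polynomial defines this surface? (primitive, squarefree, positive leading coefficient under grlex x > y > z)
1. The degree is 1 — the surface is flat (a plane).
2. Solving for integer coefficients yields p as stated.

3*x + 3*y - 3*z + 2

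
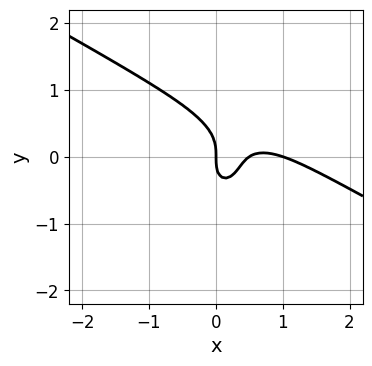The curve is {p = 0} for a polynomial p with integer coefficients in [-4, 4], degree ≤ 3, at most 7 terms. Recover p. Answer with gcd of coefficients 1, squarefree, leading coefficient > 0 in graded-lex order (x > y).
2*x^3 + 3*x^2*y + 2*y^3 - 3*x^2 + x

1. The degree is 3 — no degree-2 curve has this shape.
2. From the visible intercepts: it meets the y-axis at y = 0 (among the integer gridlines); among the integer gridlines, it crosses the x-axis at x ∈ {0, 1}.
3. Assembling these constraints gives the stated polynomial.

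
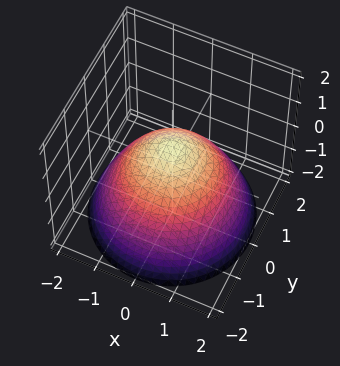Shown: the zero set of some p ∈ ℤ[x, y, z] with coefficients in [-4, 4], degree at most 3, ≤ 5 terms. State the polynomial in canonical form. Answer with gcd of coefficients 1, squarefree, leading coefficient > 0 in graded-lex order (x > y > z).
deg p = 2. The shape is more complex than any degree-1 surface.
Symmetries: rotational symmetry about the z-axis ⇒ p depends on x, y only through x² + y².
Against the integer gridlines: among the integer gridlines, it crosses the x-axis at x ∈ {-1, 1}; the y-axis gridline crossings are at y ∈ {-1, 1}.
Matching integer coefficients to the picture gives p.

2*x^2 + 2*y^2 + 3*z - 2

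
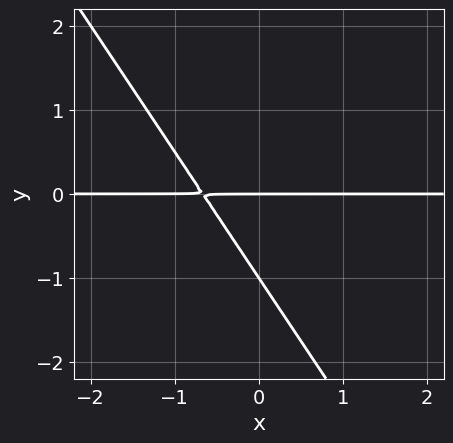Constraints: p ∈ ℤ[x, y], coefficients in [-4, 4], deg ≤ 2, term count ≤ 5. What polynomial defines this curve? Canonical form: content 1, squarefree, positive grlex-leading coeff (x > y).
(a) The degree is 2 — the shape is more complex than any degree-1 curve.
(b) From the visible intercepts: among the integer gridlines, it crosses the y-axis at y ∈ {-1, 0}; the visible x-axis segment lies entirely on the curve.
(c) Matching integer coefficients to the picture gives p.

3*x*y + 2*y^2 + 2*y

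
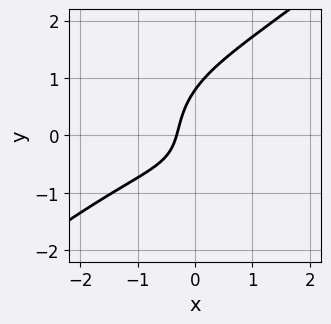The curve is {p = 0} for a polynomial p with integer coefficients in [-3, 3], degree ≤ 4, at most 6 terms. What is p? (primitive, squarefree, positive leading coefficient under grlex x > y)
x^3 - 2*y^3 + 3*x*y + 3*x + 1

1. Degree: the shape is more complex than any degree-2 curve, so deg p = 3.
2. Matching integer coefficients to the picture gives p.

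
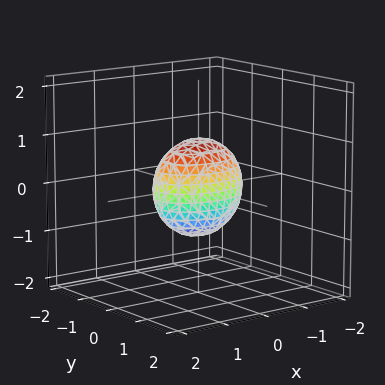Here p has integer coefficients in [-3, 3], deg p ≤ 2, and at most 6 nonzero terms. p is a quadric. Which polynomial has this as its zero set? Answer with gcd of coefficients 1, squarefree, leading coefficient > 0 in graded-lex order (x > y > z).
deg p = 2. Bounded and convex; a quadric.
Symmetries: mirror symmetry z ↦ −z ⇒ only even powers of z; it's symmetric under x → −x, forcing even powers of x; the y ↦ −y reflection is a symmetry, so y appears only in even powers.
Reading off the gridlines: the z-axis gridline crossings are at z ∈ {-1, 1}; the x-axis gridline crossings are at x ∈ {-1, 1}.
Matching integer coefficients to the picture gives p.

x^2 + 2*y^2 + z^2 - 1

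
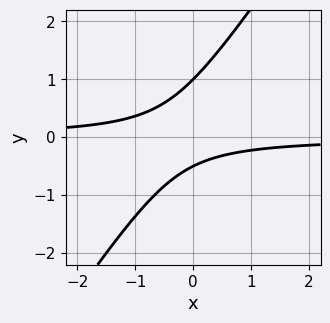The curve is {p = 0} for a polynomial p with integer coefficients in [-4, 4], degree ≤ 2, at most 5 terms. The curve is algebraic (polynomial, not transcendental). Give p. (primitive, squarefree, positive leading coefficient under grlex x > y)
First, deg p = 2.
Then, from the axis intercepts and sections: the curve avoids every integer x-axis point in the box; it crosses the y-axis at the gridline y = 1.
Finally, the integer polynomial consistent with all of this is the stated p.

3*x*y - 2*y^2 + y + 1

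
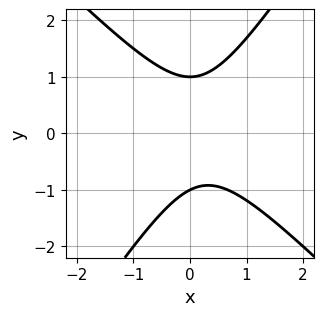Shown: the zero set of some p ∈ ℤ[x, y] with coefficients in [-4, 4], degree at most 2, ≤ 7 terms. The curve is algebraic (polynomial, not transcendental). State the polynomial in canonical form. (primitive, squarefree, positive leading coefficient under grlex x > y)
3*x^2 + x*y - 2*y^2 - x + 2

1. deg p = 2.
2. From the visible intercepts: the y-axis gridline crossings are at y ∈ {-1, 1}; no x-intercept at any integer in the box.
3. Together with the visible shape, these determine p as stated.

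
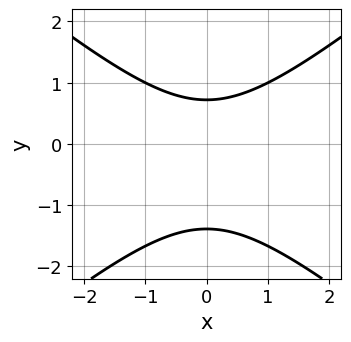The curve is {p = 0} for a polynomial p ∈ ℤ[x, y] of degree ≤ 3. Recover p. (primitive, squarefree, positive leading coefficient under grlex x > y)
2*x^2 - 3*y^2 - 2*y + 3

(a) deg p = 2.
(b) Symmetries: mirror symmetry x ↦ −x ⇒ only even powers of x.
(c) Against the integer gridlines: the curve avoids every integer x-axis point in the box.
(d) Matching integer coefficients to the picture gives p.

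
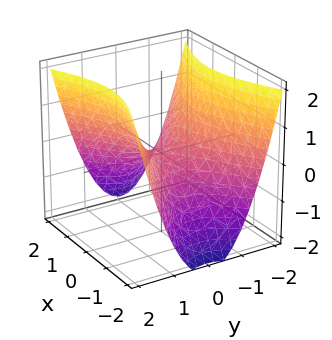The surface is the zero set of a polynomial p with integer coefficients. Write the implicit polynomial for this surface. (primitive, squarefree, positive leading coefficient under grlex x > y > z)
x^2 - 2*y^2 + 2*z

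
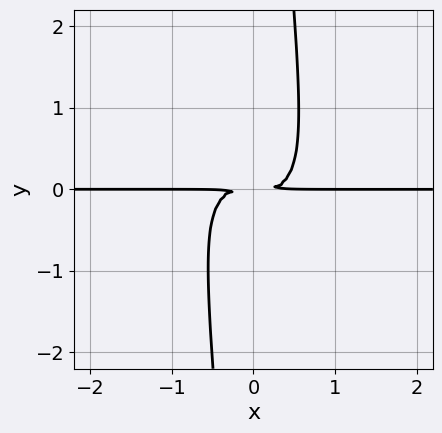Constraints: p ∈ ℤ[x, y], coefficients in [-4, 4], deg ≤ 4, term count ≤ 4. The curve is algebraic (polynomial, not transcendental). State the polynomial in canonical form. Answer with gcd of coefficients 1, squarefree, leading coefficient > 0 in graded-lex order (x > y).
3*x^3*y + 3*x^2*y^2 + x*y^3 - 2*y^2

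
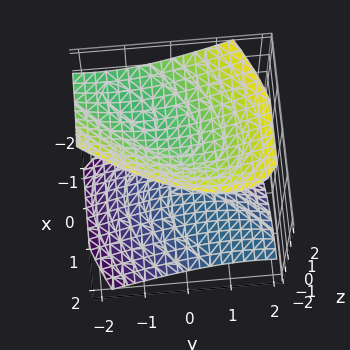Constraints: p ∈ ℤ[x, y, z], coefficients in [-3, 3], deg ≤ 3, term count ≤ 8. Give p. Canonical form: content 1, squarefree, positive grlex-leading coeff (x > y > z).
(a) There are 2 components. Treating them together as one polynomial.
(b) Degree: a generic line meets the surface in up to 2 points, so deg p = 2.
(c) From the visible intercepts: the surface avoids every integer y-axis point in the box; the z-axis gridline crossings are at z ∈ {-1, 1}.
(d) Fitting integer coefficients to these (and the overall shape) gives p.

2*x^2 - 3*x*y + 3*x*z + 2*y^2 - 3*z^2 + 3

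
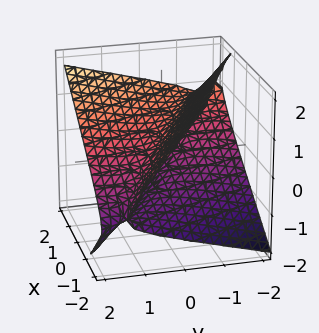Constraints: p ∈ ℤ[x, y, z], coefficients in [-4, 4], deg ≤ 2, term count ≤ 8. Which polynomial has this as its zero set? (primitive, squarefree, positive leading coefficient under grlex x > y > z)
Degree: no degree-1 surface has this shape, so deg p = 2.
Observable constraints: no y-intercept at any integer in the box; the surface avoids every integer x-axis point in the box.
Putting this together gives p.

x^2 + 3*x*y + y^2 - 3*y*z - 3*z^2 + 1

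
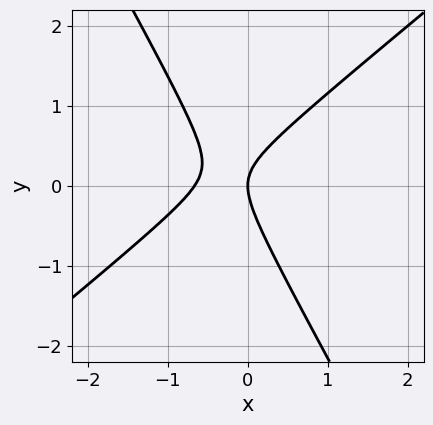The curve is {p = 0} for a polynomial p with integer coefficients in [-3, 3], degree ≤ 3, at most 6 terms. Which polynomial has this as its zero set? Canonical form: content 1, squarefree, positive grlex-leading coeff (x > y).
(a) deg p = 2. No degree-1 curve has this shape.
(b) Checking where it meets the axes: one y-axis crossing is at y = 0; one x-axis crossing is at x = 0.
(c) These observations pin down the coefficients.

3*x^2 - 2*x*y - 2*y^2 + 2*x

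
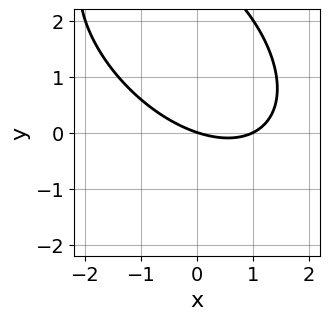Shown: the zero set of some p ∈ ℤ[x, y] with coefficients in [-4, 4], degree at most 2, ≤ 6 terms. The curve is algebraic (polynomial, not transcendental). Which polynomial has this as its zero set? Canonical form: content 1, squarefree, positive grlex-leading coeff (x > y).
x^2 + x*y + y^2 - x - 3*y

First, the degree is 2 — no degree-1 curve has this shape.
Then, reading off the gridlines: it crosses the y-axis at the gridline y = 0; among the integer gridlines, it crosses the x-axis at x ∈ {0, 1}.
Finally, solving for integer coefficients yields p as stated.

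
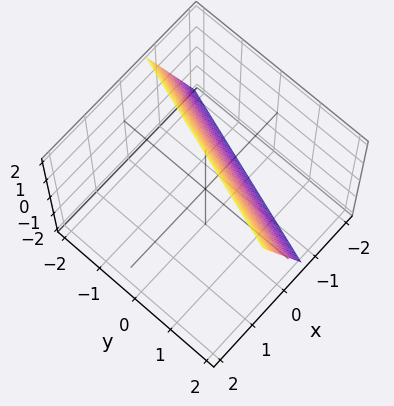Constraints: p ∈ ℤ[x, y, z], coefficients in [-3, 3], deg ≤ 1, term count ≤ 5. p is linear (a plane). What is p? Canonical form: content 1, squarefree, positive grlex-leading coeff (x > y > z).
3*x - y - z + 2

Degree: every cross-section is a straight line — this is a plane, so deg p = 1.
From the axis intercepts and sections: one y-axis crossing is at y = 2; one z-axis crossing is at z = 2.
Putting this together gives p.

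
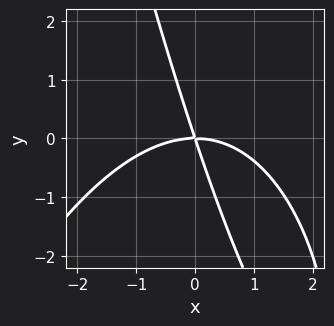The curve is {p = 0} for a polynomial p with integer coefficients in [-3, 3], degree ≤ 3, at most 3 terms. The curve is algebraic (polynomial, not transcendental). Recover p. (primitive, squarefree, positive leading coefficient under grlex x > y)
x^3 + 3*x*y + y^2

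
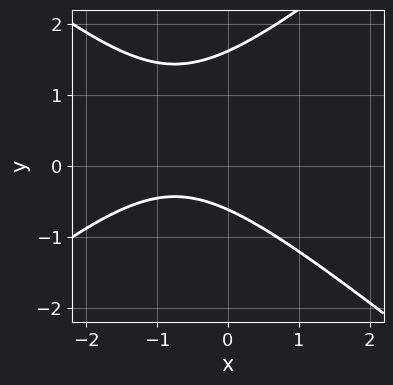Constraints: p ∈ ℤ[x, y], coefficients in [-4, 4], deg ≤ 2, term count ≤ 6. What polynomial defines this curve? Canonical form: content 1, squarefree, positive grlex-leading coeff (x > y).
1. Degree: no degree-1 curve has this shape, so deg p = 2.
2. From the visible intercepts: the curve avoids every integer x-axis point in the box.
3. Fitting integer coefficients to these (and the overall shape) gives p.

2*x^2 - 3*y^2 + 3*x + 3*y + 3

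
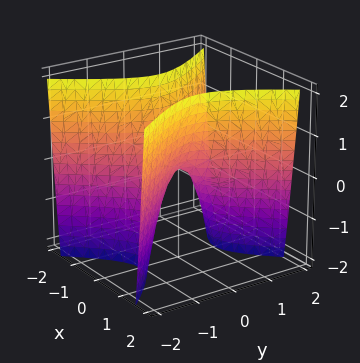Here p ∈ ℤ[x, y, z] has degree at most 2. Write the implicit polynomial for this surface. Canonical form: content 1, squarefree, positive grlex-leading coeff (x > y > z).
(a) deg p = 2. A saddle surface; a quadric.
(b) Symmetries: mirror symmetry x ↦ −x ⇒ only even powers of x; it's symmetric under y → −y, forcing even powers of y.
(c) From the visible intercepts: it meets the x-axis at x = 0 (among the integer gridlines); it crosses the z-axis at the gridline z = 0.
(d) Matching integer coefficients to the picture gives p.

3*x^2 - 2*y^2 - z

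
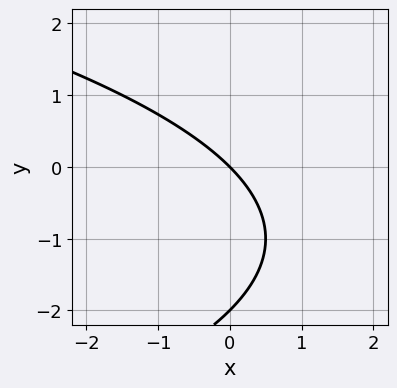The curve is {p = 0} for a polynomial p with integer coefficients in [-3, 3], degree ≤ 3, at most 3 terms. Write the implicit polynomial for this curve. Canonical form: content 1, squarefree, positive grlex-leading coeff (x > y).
y^2 + 2*x + 2*y

(a) Degree: the shape is more complex than any degree-1 curve, so deg p = 2.
(b) Reading off the gridlines: it crosses the x-axis at the gridline x = 0; among the integer gridlines, it crosses the y-axis at y ∈ {-2, 0}.
(c) Together with the visible shape, these determine p as stated.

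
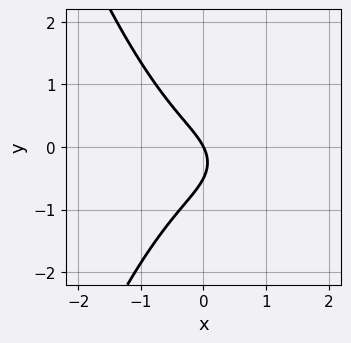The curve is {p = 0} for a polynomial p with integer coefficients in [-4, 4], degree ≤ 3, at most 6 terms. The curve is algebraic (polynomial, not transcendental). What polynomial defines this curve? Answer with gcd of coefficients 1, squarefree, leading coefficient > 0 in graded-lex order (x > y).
(a) Degree: a generic line meets the curve in up to 3 points, so deg p = 3.
(b) From the axis intercepts and sections: it crosses the x-axis at the gridline x = 0; it crosses the y-axis at the gridline y = 0.
(c) The integer polynomial consistent with all of this is the stated p.

2*x^3 - x^2 + 2*y^2 + 2*x + y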